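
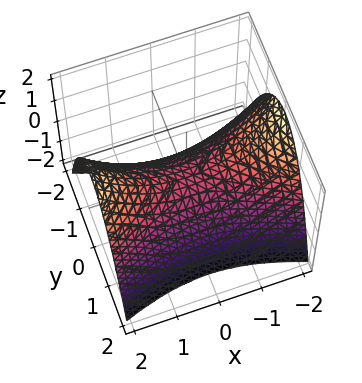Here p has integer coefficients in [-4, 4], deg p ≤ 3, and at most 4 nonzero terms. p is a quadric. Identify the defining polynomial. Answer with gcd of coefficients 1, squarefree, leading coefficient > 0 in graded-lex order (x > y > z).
x^2 - 3*y^2 - 3*z

First, deg p = 2.
Then, symmetries: the y ↦ −y reflection is a symmetry, so y appears only in even powers; the x ↦ −x reflection is a symmetry, so x appears only in even powers.
Next, from the visible intercepts: it meets the z-axis at z = 0 (among the integer gridlines); one x-axis crossing is at x = 0.
Finally, the integer polynomial consistent with all of this is the stated p.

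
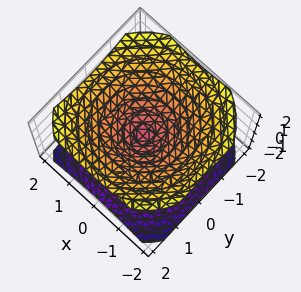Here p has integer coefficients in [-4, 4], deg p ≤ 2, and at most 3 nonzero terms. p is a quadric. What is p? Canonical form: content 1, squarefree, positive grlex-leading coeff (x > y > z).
2*x^2 + 2*y^2 - 3*z^2

1. The picture has 2 separate pieces. They look like related sheets of one shape, so recover p as a whole.
2. The degree is 2 — a double cone through the origin; a quadric.
3. Symmetries: the z ↦ −z reflection is a symmetry, so z appears only in even powers; the z-axis is an axis of rotation, so x and y enter only as x² + y².
4. From the visible intercepts: it crosses the z-axis at the gridline z = 0; a circular section at z = 1 has radius between 1 and 2; one x-axis crossing is at x = 0; it meets the y-axis at y = 0 (among the integer gridlines).
5. Together with the visible shape, these determine p as stated.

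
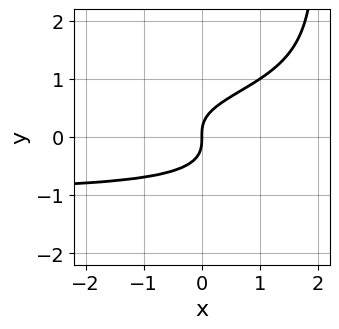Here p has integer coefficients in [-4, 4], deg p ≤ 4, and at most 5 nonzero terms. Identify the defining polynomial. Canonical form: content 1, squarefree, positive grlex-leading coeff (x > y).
First, the degree is 4 — the shape is more complex than any degree-3 curve.
Next, from the axis intercepts and sections: one x-axis crossing is at x = 0; one y-axis crossing is at y = 0.
Finally, solving for integer coefficients yields p as stated.

x*y^3 - 2*y^3 + x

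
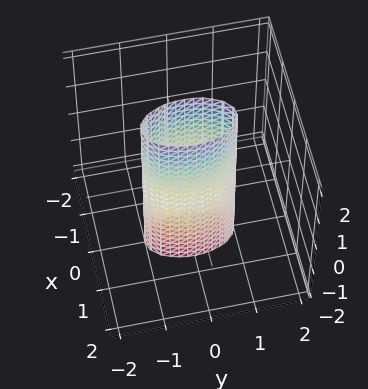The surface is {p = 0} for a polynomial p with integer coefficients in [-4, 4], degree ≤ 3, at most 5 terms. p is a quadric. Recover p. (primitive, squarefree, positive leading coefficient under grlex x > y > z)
3*x^2 + y^2 - 1

deg p = 2. Constant cross-section along one axis; a quadric.
Symmetries: it's symmetric under x → −x, forcing even powers of x; the y ↦ −y reflection is a symmetry, so y appears only in even powers; mirror symmetry z ↦ −z ⇒ only even powers of z.
Against the integer gridlines: among the integer gridlines, it crosses the y-axis at y ∈ {-1, 1}; it misses every integer gridline on the z-axis.
Solving for integer coefficients yields p as stated.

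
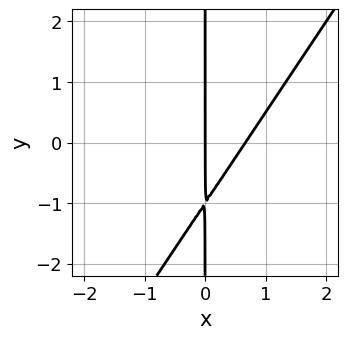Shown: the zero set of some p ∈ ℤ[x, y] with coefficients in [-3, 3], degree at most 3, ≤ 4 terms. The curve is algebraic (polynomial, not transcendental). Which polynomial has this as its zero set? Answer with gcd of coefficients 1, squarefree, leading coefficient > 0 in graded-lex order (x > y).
3*x^2 - 2*x*y - 2*x

1. The degree is 2 — no degree-1 curve has this shape.
2. From the axis intercepts and sections: the visible y-axis segment lies entirely on the curve; one x-axis crossing is at x = 0.
3. Fitting integer coefficients to these (and the overall shape) gives p.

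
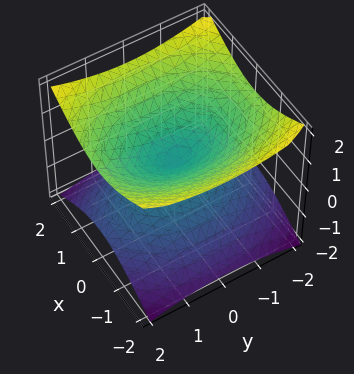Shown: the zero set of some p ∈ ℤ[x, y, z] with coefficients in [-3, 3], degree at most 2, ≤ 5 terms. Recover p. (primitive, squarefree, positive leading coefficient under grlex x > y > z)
2*x^2 + y^2 - 3*z^2

First, deg p = 2. A double cone through the origin; a quadric.
Then, symmetries: the z ↦ −z reflection is a symmetry, so z appears only in even powers; it's symmetric under y → −y, forcing even powers of y; it's symmetric under x → −x, forcing even powers of x.
Next, from the visible intercepts: it crosses the z-axis at the gridline z = 0; it crosses the y-axis at the gridline y = 0.
Finally, fitting integer coefficients to these (and the overall shape) gives p.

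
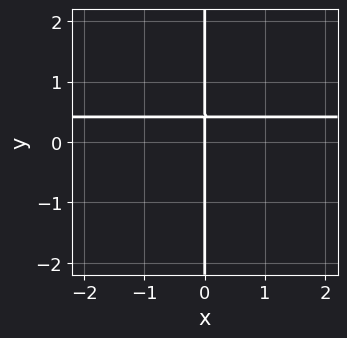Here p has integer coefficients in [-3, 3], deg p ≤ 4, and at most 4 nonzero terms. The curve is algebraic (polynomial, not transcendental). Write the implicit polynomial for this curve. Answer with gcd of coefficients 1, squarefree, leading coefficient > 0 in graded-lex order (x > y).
x*y^2 + 2*x*y - x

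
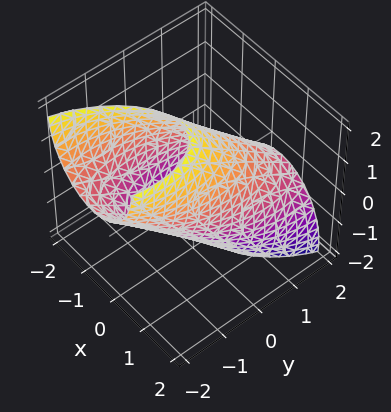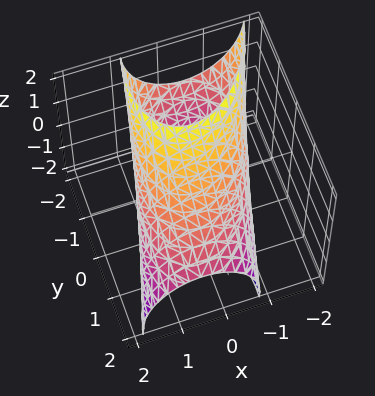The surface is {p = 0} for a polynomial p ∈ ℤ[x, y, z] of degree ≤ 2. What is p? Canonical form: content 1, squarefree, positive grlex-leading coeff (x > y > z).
2*x^2 - x*y + y^2 + 2*y*z + z^2 - 3

(a) Degree: a generic line meets the surface in up to 2 points, so deg p = 2.
(b) Solving for integer coefficients yields p as stated.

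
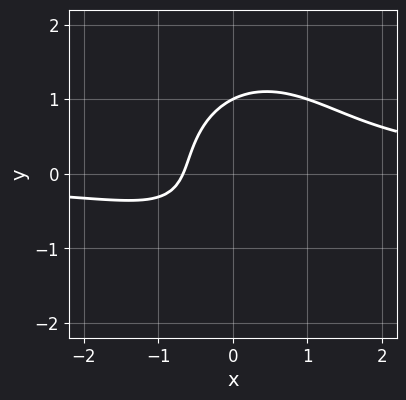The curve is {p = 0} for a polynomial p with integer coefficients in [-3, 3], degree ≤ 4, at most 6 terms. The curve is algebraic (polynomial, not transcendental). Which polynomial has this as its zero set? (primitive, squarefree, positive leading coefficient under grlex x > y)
The degree is 3 — a generic line meets the curve in up to 3 points.
From the visible intercepts: it meets the y-axis at y = 1 (among the integer gridlines).
Fitting integer coefficients to these (and the overall shape) gives p.

3*x^2*y + 2*y^3 - 3*x - 2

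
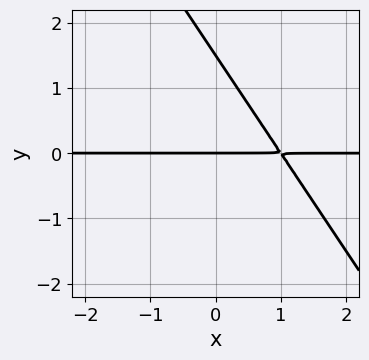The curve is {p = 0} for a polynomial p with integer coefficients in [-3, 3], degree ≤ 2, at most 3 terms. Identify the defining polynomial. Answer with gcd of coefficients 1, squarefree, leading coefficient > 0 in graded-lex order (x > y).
3*x*y + 2*y^2 - 3*y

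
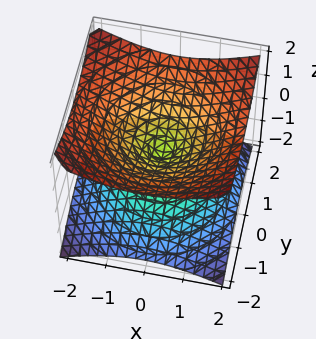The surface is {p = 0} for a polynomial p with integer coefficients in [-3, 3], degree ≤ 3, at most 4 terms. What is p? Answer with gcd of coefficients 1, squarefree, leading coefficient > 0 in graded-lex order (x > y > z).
(a) Degree: a double cone through the origin; a quadric, so deg p = 2.
(b) By symmetry, the surface is invariant under rotation about z: p = q(x² + y², z); the z ↦ −z reflection is a symmetry, so z appears only in even powers.
(c) From the visible intercepts: a circular section at z = 1 has radius between 1 and 2; one x-axis crossing is at x = 0; it meets the y-axis at y = 0 (among the integer gridlines); one z-axis crossing is at z = 0.
(d) These observations pin down the coefficients.

x^2 + y^2 - 2*z^2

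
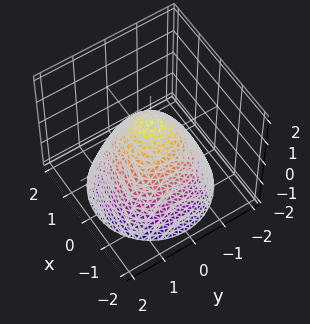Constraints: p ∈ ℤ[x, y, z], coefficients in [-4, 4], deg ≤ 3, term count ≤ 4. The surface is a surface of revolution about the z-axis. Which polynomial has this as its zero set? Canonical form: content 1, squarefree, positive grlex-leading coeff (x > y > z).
(a) Degree: no degree-1 surface has this shape, so deg p = 2.
(b) By symmetry, the z-axis is an axis of rotation, so x and y enter only as x² + y².
(c) Reading off the gridlines: the y-axis gridline crossings are at y ∈ {-1, 1}; among the integer gridlines, it crosses the x-axis at x ∈ {-1, 1}; a circular section at z = -1 has radius between 1 and 2; it meets the z-axis at z = 1 (among the integer gridlines).
(d) Fitting integer coefficients to these (and the overall shape) gives p.

x^2 + y^2 + z - 1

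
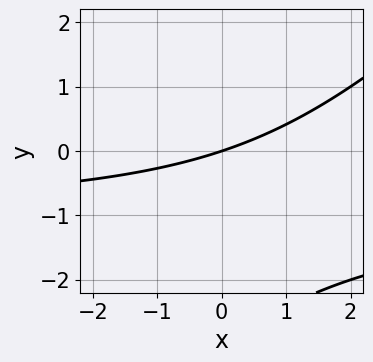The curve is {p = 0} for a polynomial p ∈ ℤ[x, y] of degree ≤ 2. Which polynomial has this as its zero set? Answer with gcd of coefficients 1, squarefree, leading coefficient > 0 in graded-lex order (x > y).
x*y - y^2 + x - 3*y

The degree is 2 — a generic line meets the curve in up to 2 points.
Reading off the gridlines: one y-axis crossing is at y = 0; one x-axis crossing is at x = 0.
Assembling these constraints gives the stated polynomial.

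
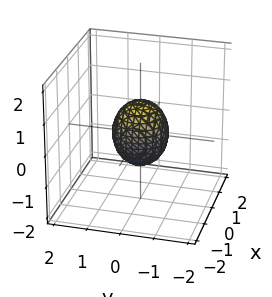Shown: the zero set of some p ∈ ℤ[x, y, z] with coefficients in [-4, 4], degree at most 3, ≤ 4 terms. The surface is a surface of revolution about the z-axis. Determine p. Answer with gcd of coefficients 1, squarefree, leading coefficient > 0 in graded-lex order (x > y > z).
3*x^2 + 3*y^2 + 2*z^2 - 2

(a) Degree: a generic line meets the surface in up to 2 points, so deg p = 2.
(b) By symmetry, the z-axis is an axis of rotation, so x and y enter only as x² + y².
(c) Reading off the gridlines: among the integer gridlines, it crosses the z-axis at z ∈ {-1, 1}; a circular section at z = 0 has radius between 0 and 1.
(d) Putting this together gives p.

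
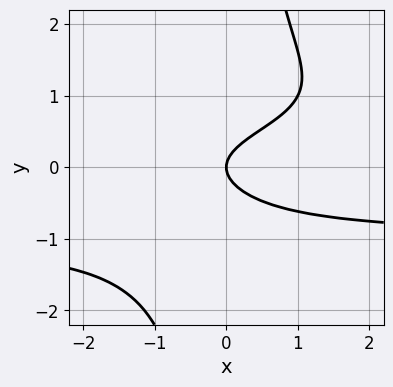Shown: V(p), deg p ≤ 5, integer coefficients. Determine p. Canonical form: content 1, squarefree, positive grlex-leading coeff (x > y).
x*y^3 - 2*y^2 + x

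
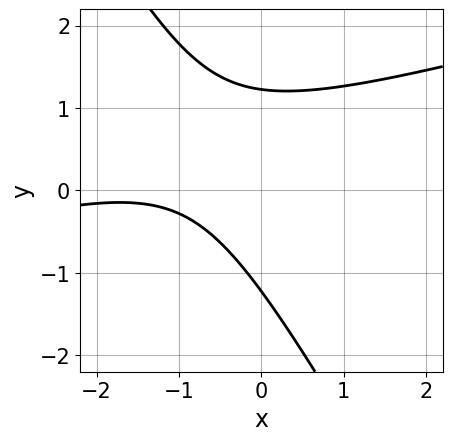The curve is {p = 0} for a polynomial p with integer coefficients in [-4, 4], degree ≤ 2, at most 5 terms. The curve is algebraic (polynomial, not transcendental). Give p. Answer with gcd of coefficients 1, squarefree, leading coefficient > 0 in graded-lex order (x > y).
x^2 - 3*x*y - 2*y^2 + 3*x + 3

(a) The degree is 2 — no degree-1 curve has this shape.
(b) From the axis intercepts and sections: no x-intercept at any integer in the box.
(c) Matching integer coefficients to the picture gives p.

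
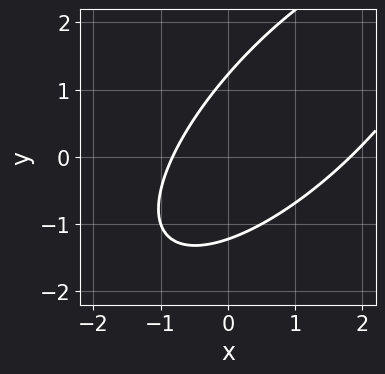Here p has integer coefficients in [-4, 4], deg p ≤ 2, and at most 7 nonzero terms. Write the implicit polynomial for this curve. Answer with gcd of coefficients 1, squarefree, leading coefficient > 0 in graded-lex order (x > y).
2*x^2 - 3*x*y + 2*y^2 - 2*x - 3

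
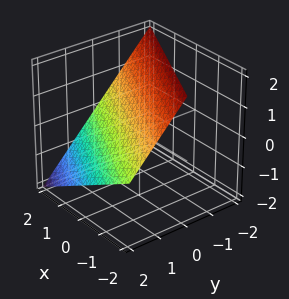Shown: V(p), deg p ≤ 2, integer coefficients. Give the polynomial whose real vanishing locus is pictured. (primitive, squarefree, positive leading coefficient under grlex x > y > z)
x + 2*y + 2*z - 2

First, deg p = 1. The surface is flat (a plane).
Next, from the visible intercepts: one z-axis crossing is at z = 1; one y-axis crossing is at y = 1.
Finally, together with the visible shape, these determine p as stated. Check: (2, 0, 0) on the x-axis lies on the surface, and p(2, 0, 0) = 0. ✓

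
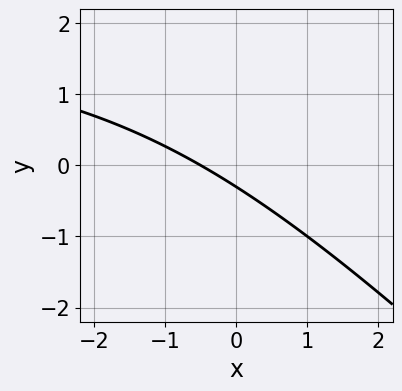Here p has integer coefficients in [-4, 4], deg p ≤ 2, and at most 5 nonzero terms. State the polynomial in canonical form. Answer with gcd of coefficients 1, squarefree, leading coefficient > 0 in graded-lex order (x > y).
1. Degree: the shape is more complex than any degree-1 curve, so deg p = 2.
2. Putting this together gives p.

x*y + y^2 - 2*x - 3*y - 1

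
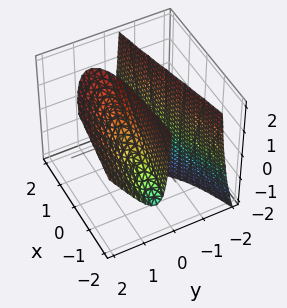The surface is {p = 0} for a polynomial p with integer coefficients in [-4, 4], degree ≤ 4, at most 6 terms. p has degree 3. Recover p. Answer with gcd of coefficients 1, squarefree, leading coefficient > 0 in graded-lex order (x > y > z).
1. The picture has 2 separate pieces. They look like related sheets of one shape, so recover p as a whole.
2. deg p = 3. A generic line meets the surface in up to 3 points.
3. Checking where it meets the axes: the surface avoids every integer z-axis point in the box; the surface avoids every integer x-axis point in the box.
4. Matching integer coefficients to the picture gives p.

3*y^3 - 2*y^2*z + 3*x*y - 2*y*z + 2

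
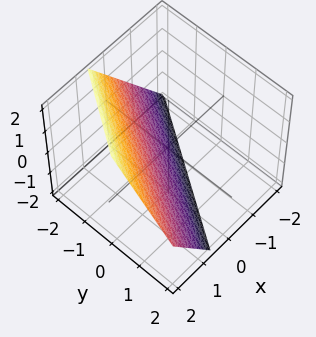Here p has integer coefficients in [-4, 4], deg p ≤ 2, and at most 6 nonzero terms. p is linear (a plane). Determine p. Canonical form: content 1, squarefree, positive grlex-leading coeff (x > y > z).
(a) The degree is 1 — the surface is flat (a plane).
(b) Checking where it meets the axes: one z-axis crossing is at z = -1; one y-axis crossing is at y = -1.
(c) Together with the visible shape, these determine p as stated.

3*x - 2*y - 2*z - 2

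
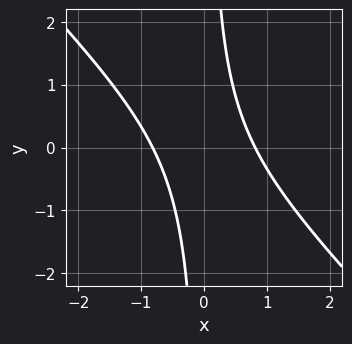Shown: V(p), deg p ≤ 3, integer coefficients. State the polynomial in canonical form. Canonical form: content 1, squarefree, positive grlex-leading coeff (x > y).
3*x^2 + 3*x*y - 2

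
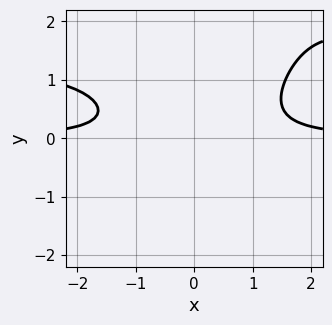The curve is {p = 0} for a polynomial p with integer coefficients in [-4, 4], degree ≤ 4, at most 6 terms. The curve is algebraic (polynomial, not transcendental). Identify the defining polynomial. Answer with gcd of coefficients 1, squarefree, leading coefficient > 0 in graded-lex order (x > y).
2*x^2*y^2 - x*y^3 - 3*x^2*y + 2*y^2 + 2

(a) The degree is 4 — no degree-3 curve has this shape.
(b) Reading off the gridlines: no x-intercept at any integer in the box; no y-intercept at any integer in the box.
(c) These observations pin down the coefficients.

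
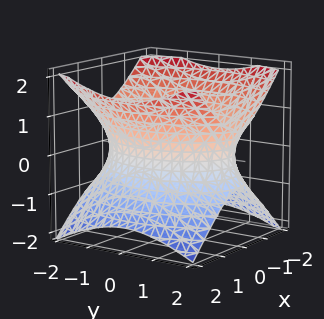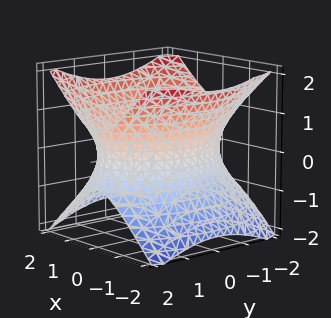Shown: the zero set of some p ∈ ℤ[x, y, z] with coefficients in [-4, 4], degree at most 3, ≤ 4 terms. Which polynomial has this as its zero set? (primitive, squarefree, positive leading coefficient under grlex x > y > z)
First, degree: an hourglass — one-sheet hyperboloid; a quadric, so deg p = 2.
Then, symmetries: it's symmetric under y → −y, forcing even powers of y; the x ↦ −x reflection is a symmetry, so x appears only in even powers; mirror symmetry z ↦ −z ⇒ only even powers of z.
Then, reading off the gridlines: no z-intercept at any integer in the box.
Finally, putting this together gives p.

2*x^2 + y^2 - 2*z^2 - 3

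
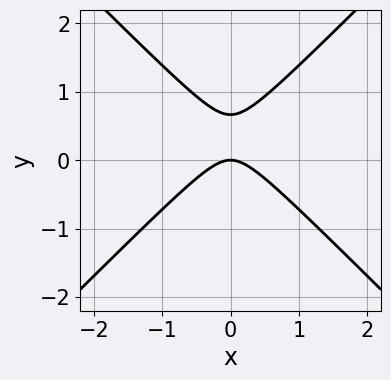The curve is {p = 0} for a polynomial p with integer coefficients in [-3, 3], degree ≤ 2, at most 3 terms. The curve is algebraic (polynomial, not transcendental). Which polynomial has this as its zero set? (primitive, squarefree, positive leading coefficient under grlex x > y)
(a) deg p = 2. A generic line meets the curve in up to 2 points.
(b) Symmetries: mirror symmetry x ↦ −x ⇒ only even powers of x.
(c) From the axis intercepts and sections: it meets the y-axis at y = 0 (among the integer gridlines); it meets the x-axis at x = 0 (among the integer gridlines).
(d) Assembling these constraints gives the stated polynomial.

3*x^2 - 3*y^2 + 2*y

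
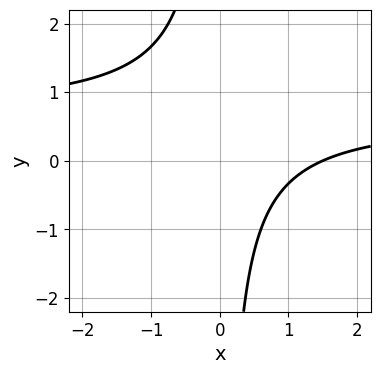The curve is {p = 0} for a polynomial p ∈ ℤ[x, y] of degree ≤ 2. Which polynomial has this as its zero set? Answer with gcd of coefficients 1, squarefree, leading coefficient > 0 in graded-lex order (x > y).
First, the degree is 2 — the shape is more complex than any degree-1 curve.
Then, observable constraints: it misses every integer gridline on the y-axis.
Finally, the integer polynomial consistent with all of this is the stated p.

3*x*y - 2*x + 3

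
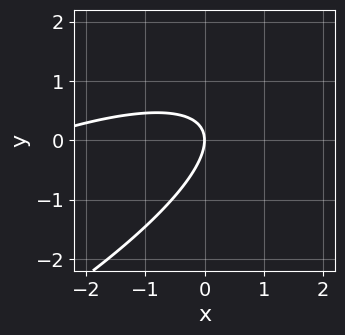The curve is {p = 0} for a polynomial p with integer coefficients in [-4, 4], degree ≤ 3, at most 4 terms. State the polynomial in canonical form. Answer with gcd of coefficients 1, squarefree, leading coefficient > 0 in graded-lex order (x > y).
x^2 - 3*x*y + 3*y^2 + 3*x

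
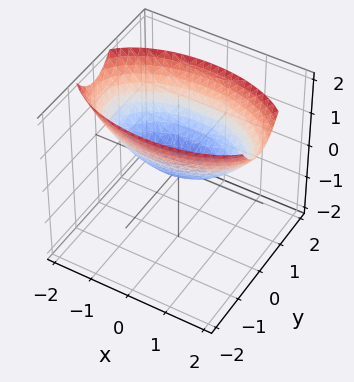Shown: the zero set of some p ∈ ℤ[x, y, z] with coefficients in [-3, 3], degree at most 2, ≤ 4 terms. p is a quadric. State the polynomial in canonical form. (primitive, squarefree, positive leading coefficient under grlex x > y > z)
1. Degree: a single bowl opening along one axis; a quadric, so deg p = 2.
2. Symmetries: it's symmetric under y → −y, forcing even powers of y; the x ↦ −x reflection is a symmetry, so x appears only in even powers.
3. Checking where it meets the axes: it crosses the z-axis at the gridline z = 0; it crosses the x-axis at the gridline x = 0.
4. Together with the visible shape, these determine p as stated.

x^2 + 3*y^2 - 3*z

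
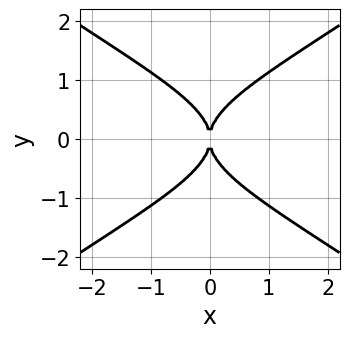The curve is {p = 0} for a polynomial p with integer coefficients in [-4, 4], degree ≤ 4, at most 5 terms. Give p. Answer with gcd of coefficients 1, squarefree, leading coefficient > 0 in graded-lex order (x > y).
x^2*y^2 - 2*y^4 + 2*x^2

The degree is 4 — the shape is more complex than any degree-3 curve.
Symmetries: it's symmetric under x → −x, forcing even powers of x; mirror symmetry y ↦ −y ⇒ only even powers of y.
Reading off the gridlines: one y-axis crossing is at y = 0; one x-axis crossing is at x = 0.
These observations pin down the coefficients.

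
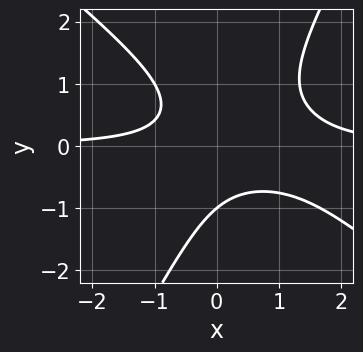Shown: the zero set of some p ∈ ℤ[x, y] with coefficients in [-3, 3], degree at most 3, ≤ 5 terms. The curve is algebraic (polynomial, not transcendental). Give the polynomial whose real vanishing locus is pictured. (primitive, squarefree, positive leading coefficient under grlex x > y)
3*x^2*y + 2*x*y^2 - 2*y^3 - 3*x*y - 2

First, degree: a generic line meets the curve in up to 3 points, so deg p = 3.
Next, against the integer gridlines: it crosses the y-axis at the gridline y = -1; no x-intercept at any integer in the box.
Finally, assembling these constraints gives the stated polynomial.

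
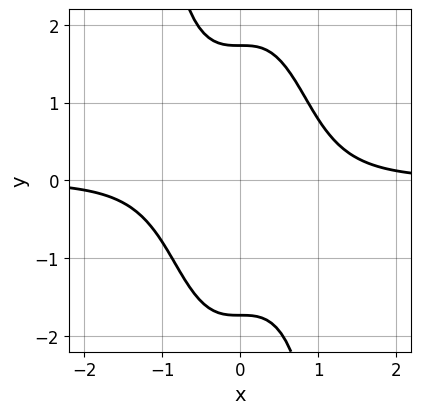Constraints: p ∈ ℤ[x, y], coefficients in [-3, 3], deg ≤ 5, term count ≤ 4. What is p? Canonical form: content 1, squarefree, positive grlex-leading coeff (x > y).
3*x^3*y + y^2 - 3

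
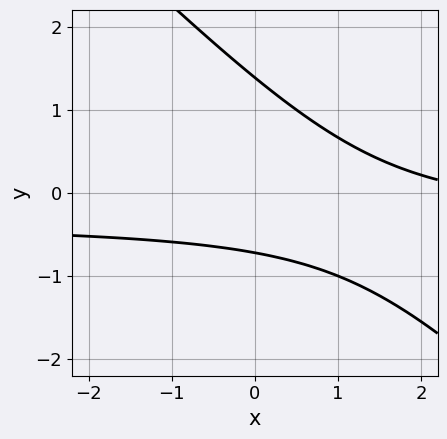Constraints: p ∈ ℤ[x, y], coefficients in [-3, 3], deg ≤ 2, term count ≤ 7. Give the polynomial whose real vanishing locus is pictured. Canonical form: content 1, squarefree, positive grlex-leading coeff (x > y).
(a) The degree is 2 — the shape is more complex than any degree-1 curve.
(b) From the axis intercepts and sections: no x-intercept at any integer in the box.
(c) These observations pin down the coefficients.

3*x*y + 3*y^2 + x - 2*y - 3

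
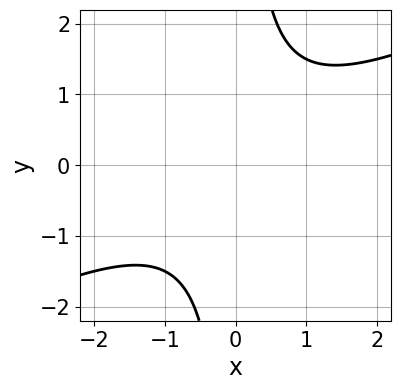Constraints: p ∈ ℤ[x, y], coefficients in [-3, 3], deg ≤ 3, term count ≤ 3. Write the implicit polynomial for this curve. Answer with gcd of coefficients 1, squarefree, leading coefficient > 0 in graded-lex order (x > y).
deg p = 2. A generic line meets the curve in up to 2 points.
Against the integer gridlines: the curve avoids every integer y-axis point in the box; it misses every integer gridline on the x-axis.
Fitting integer coefficients to these (and the overall shape) gives p.

x^2 - 2*x*y + 2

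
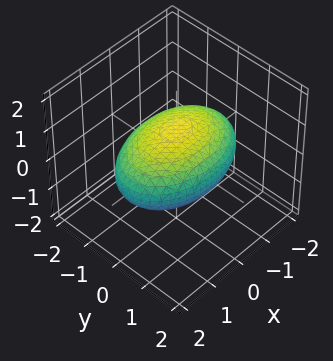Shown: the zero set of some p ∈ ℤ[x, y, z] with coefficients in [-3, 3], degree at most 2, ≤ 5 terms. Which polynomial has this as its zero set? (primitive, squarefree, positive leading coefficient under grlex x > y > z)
The degree is 2 — a closed, bounded, convex surface; a quadric.
Symmetries: the z ↦ −z reflection is a symmetry, so z appears only in even powers; it's symmetric under y → −y, forcing even powers of y; the x ↦ −x reflection is a symmetry, so x appears only in even powers.
Against the integer gridlines: among the integer gridlines, it crosses the z-axis at z ∈ {-1, 1}.
The integer polynomial consistent with all of this is the stated p.

x^2 + 2*y^2 + 3*z^2 - 3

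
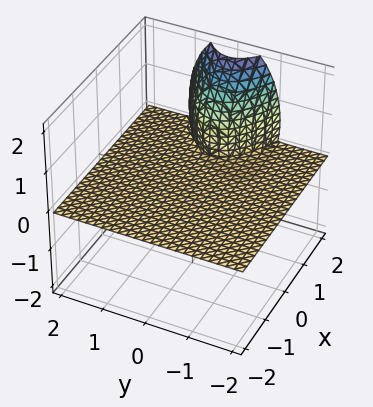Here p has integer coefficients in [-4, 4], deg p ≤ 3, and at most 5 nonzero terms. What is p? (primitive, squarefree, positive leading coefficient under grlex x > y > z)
3*y^2*z + z^3 - 3*x*z - z^2 + 3*z

First, there are 2 components. They look like related sheets of one shape, so recover p as a whole.
Next, degree: a generic line meets the surface in up to 3 points, so deg p = 3.
Then, from the axis intercepts and sections: it meets the z-axis at z = 0 (among the integer gridlines); the visible y-axis segment lies entirely on the surface; every point of the x-axis in the box is on the surface.
Finally, matching integer coefficients to the picture gives p.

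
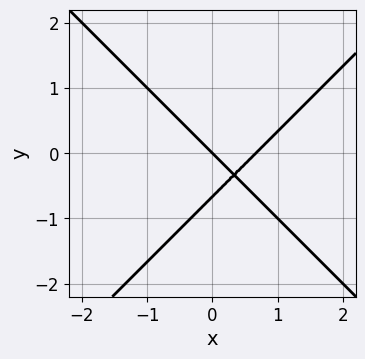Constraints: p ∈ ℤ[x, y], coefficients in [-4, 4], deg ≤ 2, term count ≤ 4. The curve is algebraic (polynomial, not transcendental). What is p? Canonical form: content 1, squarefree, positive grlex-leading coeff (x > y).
3*x^2 - 3*y^2 - 2*x - 2*y

(a) The degree is 2 — a generic line meets the curve in up to 2 points.
(b) Reading off the gridlines: it meets the y-axis at y = 0 (among the integer gridlines); it meets the x-axis at x = 0 (among the integer gridlines).
(c) Together with the visible shape, these determine p as stated.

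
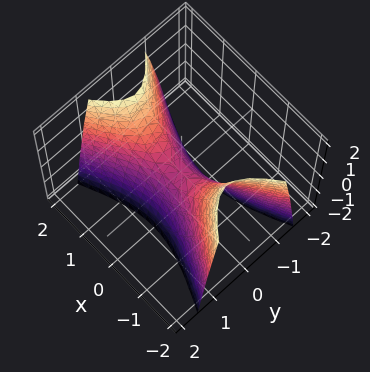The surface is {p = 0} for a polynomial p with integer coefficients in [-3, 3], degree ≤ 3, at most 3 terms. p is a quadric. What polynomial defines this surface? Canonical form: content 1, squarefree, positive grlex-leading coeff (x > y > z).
x^2 - 3*y^2 - z

(a) Degree: a hyperbolic paraboloid; a quadric, so deg p = 2.
(b) Symmetries: the y ↦ −y reflection is a symmetry, so y appears only in even powers; it's symmetric under x → −x, forcing even powers of x.
(c) Checking where it meets the axes: it meets the z-axis at z = 0 (among the integer gridlines); it meets the y-axis at y = 0 (among the integer gridlines); it meets the x-axis at x = 0 (among the integer gridlines).
(d) Fitting integer coefficients to these (and the overall shape) gives p.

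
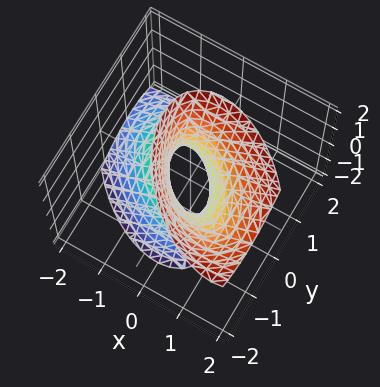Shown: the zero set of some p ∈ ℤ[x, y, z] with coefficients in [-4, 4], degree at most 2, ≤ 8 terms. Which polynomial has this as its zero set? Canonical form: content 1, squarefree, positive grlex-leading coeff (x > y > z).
3*x^2 + 3*x*y - 2*x*z + 3*y^2 - z^2 - 1

First, deg p = 2. No degree-1 surface has this shape.
Next, observable constraints: no z-intercept at any integer in the box.
Finally, the integer polynomial consistent with all of this is the stated p.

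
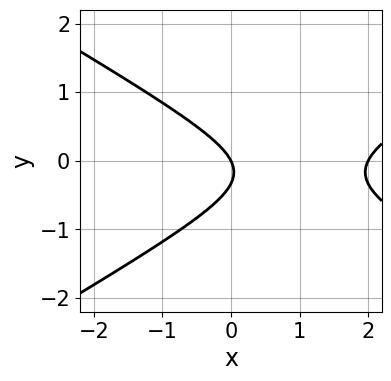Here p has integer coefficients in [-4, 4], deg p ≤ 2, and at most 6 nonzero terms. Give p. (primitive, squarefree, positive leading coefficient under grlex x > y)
1. deg p = 2.
2. Observable constraints: it meets the y-axis at y = 0 (among the integer gridlines); among the integer gridlines, it crosses the x-axis at x ∈ {0, 2}.
3. Matching integer coefficients to the picture gives p.

x^2 - 3*y^2 - 2*x - y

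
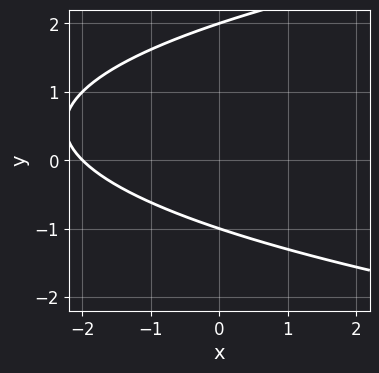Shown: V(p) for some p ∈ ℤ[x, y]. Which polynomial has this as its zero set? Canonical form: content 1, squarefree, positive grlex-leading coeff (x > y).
y^2 - x - y - 2

1. The degree is 2 — no degree-1 curve has this shape.
2. Observable constraints: it crosses the x-axis at the gridline x = -2; the y-axis gridline crossings are at y ∈ {-1, 2}.
3. Solving for integer coefficients yields p as stated.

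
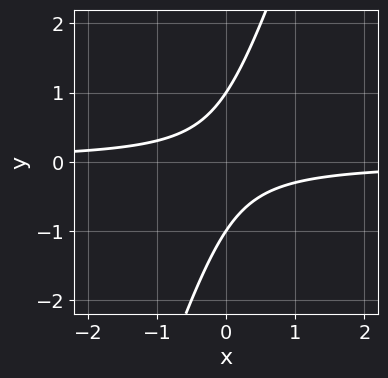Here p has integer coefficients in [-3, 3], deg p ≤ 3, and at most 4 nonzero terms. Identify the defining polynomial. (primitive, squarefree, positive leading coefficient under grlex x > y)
3*x*y - y^2 + 1

First, deg p = 2. A generic line meets the curve in up to 2 points.
Next, from the axis intercepts and sections: the y-axis gridline crossings are at y ∈ {-1, 1}; the curve avoids every integer x-axis point in the box.
Finally, solving for integer coefficients yields p as stated.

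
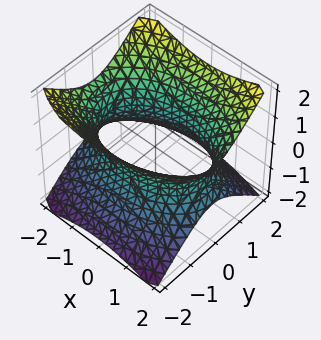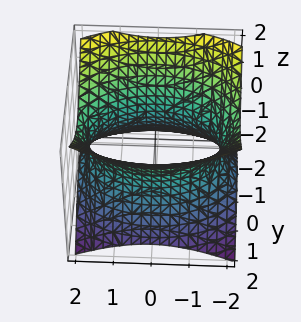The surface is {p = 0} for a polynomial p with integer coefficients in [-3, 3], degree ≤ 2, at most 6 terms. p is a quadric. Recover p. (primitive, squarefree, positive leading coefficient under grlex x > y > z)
(a) deg p = 2. An hourglass — one-sheet hyperboloid; a quadric.
(b) Symmetries: the y ↦ −y reflection is a symmetry, so y appears only in even powers; mirror symmetry z ↦ −z ⇒ only even powers of z; mirror symmetry x ↦ −x ⇒ only even powers of x.
(c) Observable constraints: no z-intercept at any integer in the box.
(d) Assembling these constraints gives the stated polynomial.

x^2 + 2*y^2 - 2*z^2 - 3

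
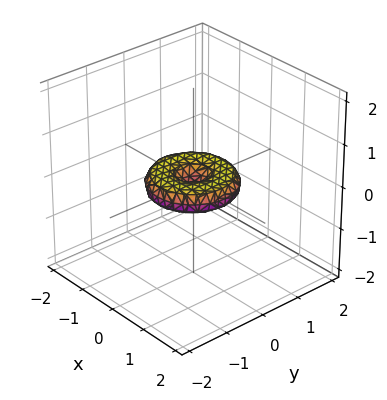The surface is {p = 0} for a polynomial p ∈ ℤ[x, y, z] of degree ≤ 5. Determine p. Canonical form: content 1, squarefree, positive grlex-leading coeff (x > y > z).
deg p = 4. No degree-3 surface has this shape.
Symmetries: the z-axis is an axis of rotation, so x and y enter only as x² + y².
From the axis intercepts and sections: one z-axis crossing is at z = 0; among the integer gridlines, it crosses the x-axis at x ∈ {-1, 0, 1}; a circular section at z = 0 has radius exactly 1.
Solving for integer coefficients yields p as stated. Check: (0, 1, 0) on the y-axis lies on the surface, and p(0, 1, 0) = 0. ✓

x^4 + 2*x^2*y^2 + y^4 - x^2 - y^2 + 3*z^2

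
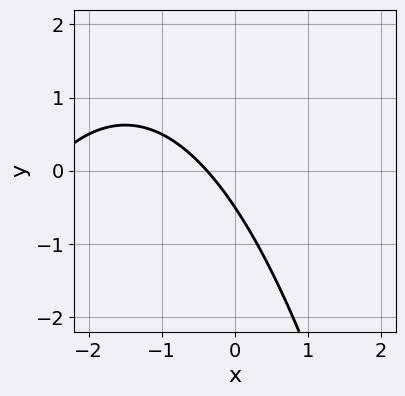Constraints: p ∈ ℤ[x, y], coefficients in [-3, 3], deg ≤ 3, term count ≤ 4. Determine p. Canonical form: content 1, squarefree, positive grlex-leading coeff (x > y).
(a) deg p = 2. The shape is more complex than any degree-1 curve.
(b) Matching integer coefficients to the picture gives p.

x^2 + 3*x + 2*y + 1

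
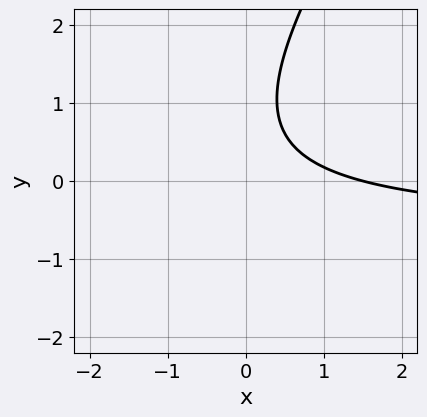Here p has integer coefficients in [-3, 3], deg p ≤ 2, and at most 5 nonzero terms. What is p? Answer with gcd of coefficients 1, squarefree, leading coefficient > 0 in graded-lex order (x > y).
First, degree: no degree-1 curve has this shape, so deg p = 2.
Next, from the axis intercepts and sections: no y-intercept at any integer in the box.
Finally, these observations pin down the coefficients.

3*x*y - 2*y^2 + 2*x + 3*y - 3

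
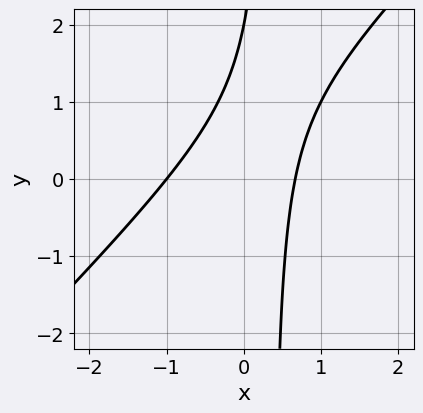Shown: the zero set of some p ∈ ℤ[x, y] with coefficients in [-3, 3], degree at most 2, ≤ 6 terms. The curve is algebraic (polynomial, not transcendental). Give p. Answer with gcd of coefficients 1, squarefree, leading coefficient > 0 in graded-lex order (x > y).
deg p = 2. A generic line meets the curve in up to 2 points.
From the axis intercepts and sections: it meets the x-axis at x = -1 (among the integer gridlines); it crosses the y-axis at the gridline y = 2.
Solving for integer coefficients yields p as stated.

3*x^2 - 3*x*y + x + y - 2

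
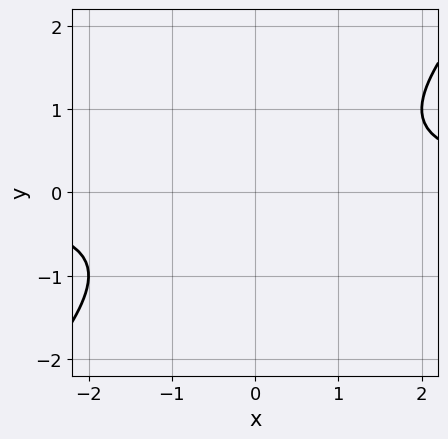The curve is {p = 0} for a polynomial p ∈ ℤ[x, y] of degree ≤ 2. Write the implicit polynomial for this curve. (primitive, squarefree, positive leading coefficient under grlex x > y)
x*y - y^2 - 1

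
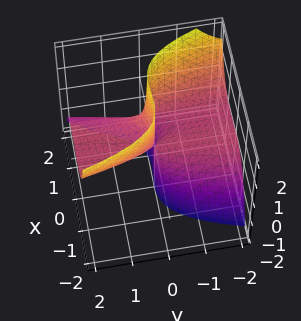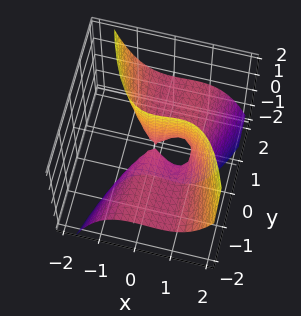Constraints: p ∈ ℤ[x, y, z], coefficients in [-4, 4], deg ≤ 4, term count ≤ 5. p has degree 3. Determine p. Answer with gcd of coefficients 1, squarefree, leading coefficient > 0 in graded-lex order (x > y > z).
2*x^3 - 2*x^2 + 3*y*z

(a) Degree: a generic line meets the surface in up to 3 points, so deg p = 3.
(b) Against the integer gridlines: it crosses the x-axis at the gridline x = 1; every point of the z-axis in the box is on the surface; the visible y-axis segment lies entirely on the surface.
(c) Assembling these constraints gives the stated polynomial.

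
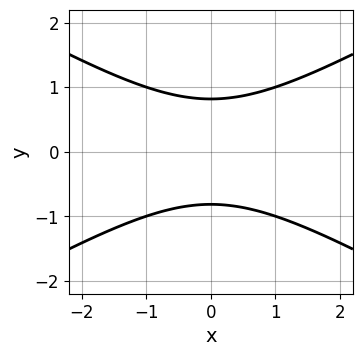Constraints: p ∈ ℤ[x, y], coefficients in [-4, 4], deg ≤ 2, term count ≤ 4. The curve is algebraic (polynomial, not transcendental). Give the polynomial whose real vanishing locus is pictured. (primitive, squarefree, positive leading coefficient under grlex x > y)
1. deg p = 2. The shape is more complex than any degree-1 curve.
2. Symmetries: it's symmetric under y → −y, forcing even powers of y; the x ↦ −x reflection is a symmetry, so x appears only in even powers.
3. Reading off the gridlines: it misses every integer gridline on the x-axis.
4. The integer polynomial consistent with all of this is the stated p.

x^2 - 3*y^2 + 2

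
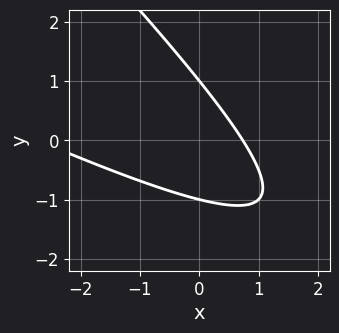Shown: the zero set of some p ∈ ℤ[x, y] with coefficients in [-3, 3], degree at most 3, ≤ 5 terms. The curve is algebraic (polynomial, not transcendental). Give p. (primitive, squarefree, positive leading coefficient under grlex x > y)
1. Degree: a generic line meets the curve in up to 2 points, so deg p = 2.
2. From the visible intercepts: the y-axis gridline crossings are at y ∈ {-1, 1}.
3. Fitting integer coefficients to these (and the overall shape) gives p.

x^2 + 3*x*y + 2*y^2 + 2*x - 2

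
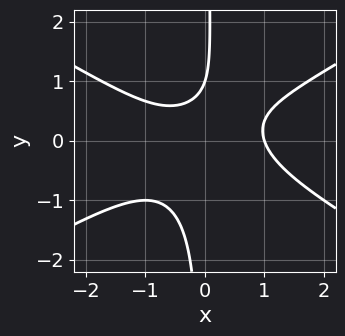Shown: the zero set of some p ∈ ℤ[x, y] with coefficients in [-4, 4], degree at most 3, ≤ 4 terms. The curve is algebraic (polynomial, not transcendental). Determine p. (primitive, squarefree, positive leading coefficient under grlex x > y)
1. deg p = 3. A generic line meets the curve in up to 3 points.
2. From the axis intercepts and sections: it crosses the y-axis at the gridline y = 1; it meets the x-axis at x = 1 (among the integer gridlines).
3. The integer polynomial consistent with all of this is the stated p.

x^3 - 3*x*y^2 + y - 1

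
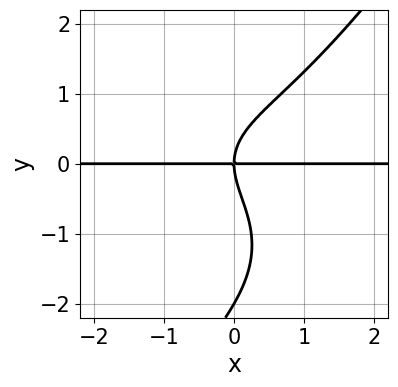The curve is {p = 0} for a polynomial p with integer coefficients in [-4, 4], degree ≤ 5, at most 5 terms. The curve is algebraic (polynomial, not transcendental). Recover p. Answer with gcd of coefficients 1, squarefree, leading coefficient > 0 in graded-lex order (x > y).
First, degree: the shape is more complex than any degree-3 curve, so deg p = 4.
Then, observable constraints: the visible x-axis segment lies entirely on the curve; among the integer gridlines, it crosses the y-axis at y ∈ {-2, 0}.
Finally, fitting integer coefficients to these (and the overall shape) gives p.

x^3*y + x*y^3 - y^4 - 2*y^3 + 3*x*y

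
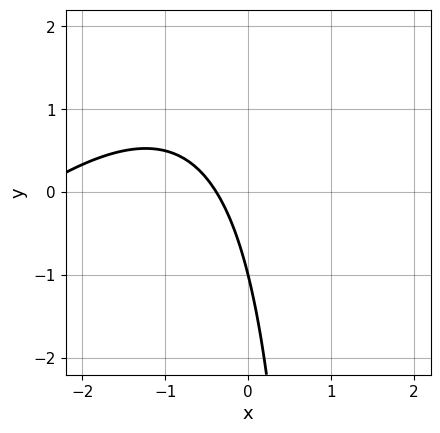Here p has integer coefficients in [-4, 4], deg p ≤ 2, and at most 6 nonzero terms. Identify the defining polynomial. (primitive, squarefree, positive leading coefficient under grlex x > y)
1. Degree: a generic line meets the curve in up to 2 points, so deg p = 2.
2. Checking where it meets the axes: it crosses the y-axis at the gridline y = -1.
3. The integer polynomial consistent with all of this is the stated p.

x^2 - x*y + 3*x + y + 1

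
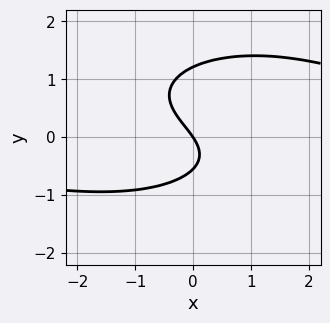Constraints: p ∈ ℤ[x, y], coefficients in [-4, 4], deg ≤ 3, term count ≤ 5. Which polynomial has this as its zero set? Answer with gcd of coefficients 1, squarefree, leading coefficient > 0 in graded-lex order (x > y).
x^2*y + 3*y^3 - 2*y^2 - 3*x - 2*y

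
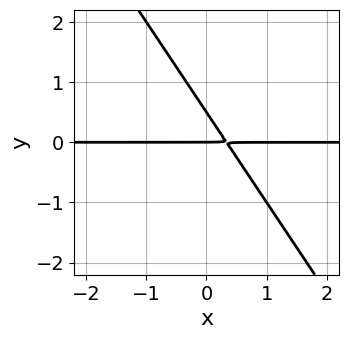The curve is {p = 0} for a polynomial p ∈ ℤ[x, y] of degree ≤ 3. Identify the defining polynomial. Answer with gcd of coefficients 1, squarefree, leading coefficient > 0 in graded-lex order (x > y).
3*x*y + 2*y^2 - y

(a) The degree is 2 — no degree-1 curve has this shape.
(b) From the axis intercepts and sections: it meets the y-axis at y = 0 (among the integer gridlines); the visible x-axis segment lies entirely on the curve.
(c) These observations pin down the coefficients.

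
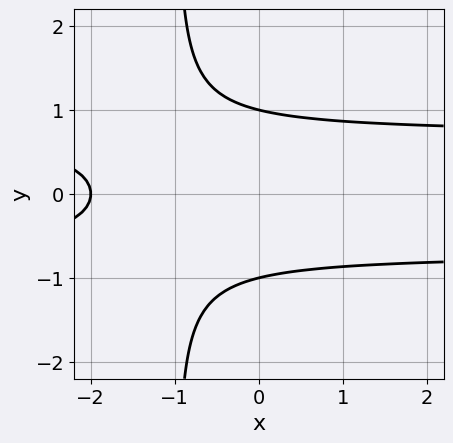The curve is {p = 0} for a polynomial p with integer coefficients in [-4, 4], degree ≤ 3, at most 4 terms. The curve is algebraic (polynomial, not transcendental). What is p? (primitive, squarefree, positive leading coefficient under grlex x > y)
First, deg p = 3. No degree-2 curve has this shape.
Then, symmetries: mirror symmetry y ↦ −y ⇒ only even powers of y.
Then, from the axis intercepts and sections: among the integer gridlines, it crosses the y-axis at y ∈ {-1, 1}; one x-axis crossing is at x = -2.
Finally, assembling these constraints gives the stated polynomial.

2*x*y^2 + 2*y^2 - x - 2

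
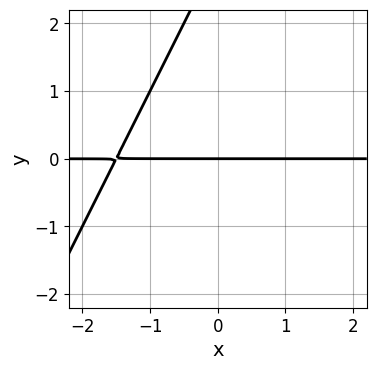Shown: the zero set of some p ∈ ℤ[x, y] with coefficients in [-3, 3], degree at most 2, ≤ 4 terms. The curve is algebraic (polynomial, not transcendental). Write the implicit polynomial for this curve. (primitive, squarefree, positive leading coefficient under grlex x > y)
1. deg p = 2. A generic line meets the curve in up to 2 points.
2. From the visible intercepts: the visible x-axis segment lies entirely on the curve; it meets the y-axis at y = 0 (among the integer gridlines).
3. These observations pin down the coefficients.

2*x*y - y^2 + 3*y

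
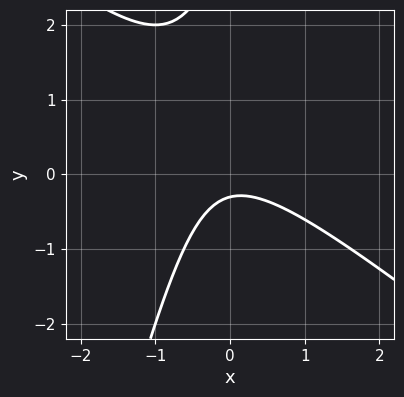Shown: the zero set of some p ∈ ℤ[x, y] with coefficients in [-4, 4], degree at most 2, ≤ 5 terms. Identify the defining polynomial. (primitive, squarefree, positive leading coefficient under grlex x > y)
Degree: no degree-1 curve has this shape, so deg p = 2.
Reading off the gridlines: the curve avoids every integer x-axis point in the box.
These observations pin down the coefficients.

3*x^2 + 3*x*y - y^2 + 3*y + 1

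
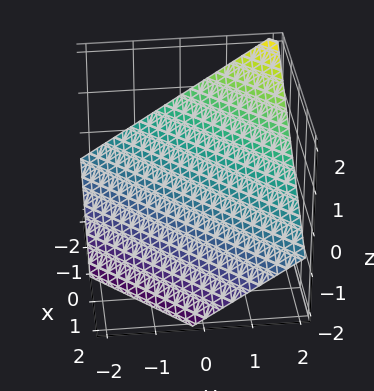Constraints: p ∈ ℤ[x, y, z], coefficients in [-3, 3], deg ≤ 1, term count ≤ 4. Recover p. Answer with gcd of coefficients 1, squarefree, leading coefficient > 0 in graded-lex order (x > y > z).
2*x - 2*y + 3*z + 2

(a) deg p = 1. The surface is flat (a plane).
(b) From the visible intercepts: it meets the y-axis at y = 1 (among the integer gridlines); it crosses the x-axis at the gridline x = -1.
(c) The integer polynomial consistent with all of this is the stated p.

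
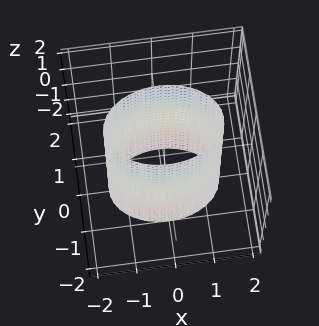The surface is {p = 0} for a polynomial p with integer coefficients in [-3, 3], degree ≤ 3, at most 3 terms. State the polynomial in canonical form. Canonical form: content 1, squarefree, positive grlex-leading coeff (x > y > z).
x^2 + 2*y^2 - 2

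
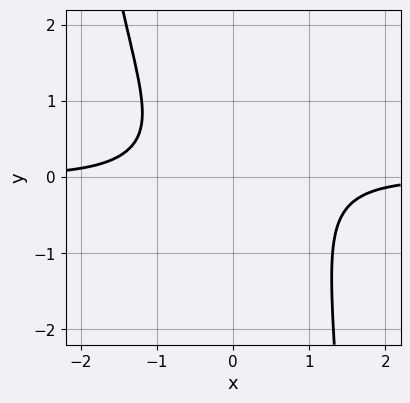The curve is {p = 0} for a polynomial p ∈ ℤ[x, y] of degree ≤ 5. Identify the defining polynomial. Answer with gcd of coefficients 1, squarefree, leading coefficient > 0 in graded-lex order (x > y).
3*x^3*y - x*y^2 + 3*y^2 - 2*y + 3

The degree is 4 — the shape is more complex than any degree-3 curve.
Checking where it meets the axes: no y-intercept at any integer in the box; the curve avoids every integer x-axis point in the box.
These observations pin down the coefficients.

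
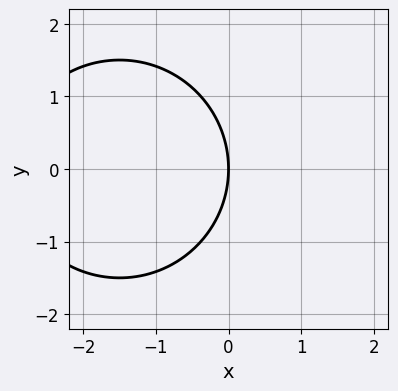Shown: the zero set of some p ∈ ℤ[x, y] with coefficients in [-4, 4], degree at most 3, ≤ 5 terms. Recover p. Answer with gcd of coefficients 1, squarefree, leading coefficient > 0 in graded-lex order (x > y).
x^2 + y^2 + 3*x

First, deg p = 2.
Then, symmetries: it's symmetric under y → −y, forcing even powers of y.
Then, against the integer gridlines: it meets the y-axis at y = 0 (among the integer gridlines); it crosses the x-axis at the gridline x = 0.
Finally, matching integer coefficients to the picture gives p.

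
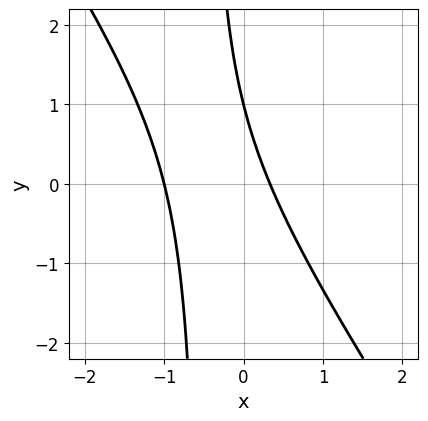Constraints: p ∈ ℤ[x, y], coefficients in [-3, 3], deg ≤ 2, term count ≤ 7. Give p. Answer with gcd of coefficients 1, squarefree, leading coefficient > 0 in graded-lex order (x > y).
3*x^2 + 2*x*y + 2*x + y - 1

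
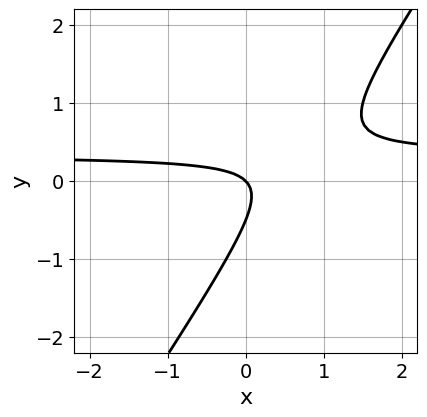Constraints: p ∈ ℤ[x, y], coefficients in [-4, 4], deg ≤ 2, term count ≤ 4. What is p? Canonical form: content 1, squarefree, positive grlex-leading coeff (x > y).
3*x*y - 2*y^2 - x - y

First, deg p = 2. A generic line meets the curve in up to 2 points.
Then, reading off the gridlines: it meets the x-axis at x = 0 (among the integer gridlines); it crosses the y-axis at the gridline y = 0.
Finally, putting this together gives p.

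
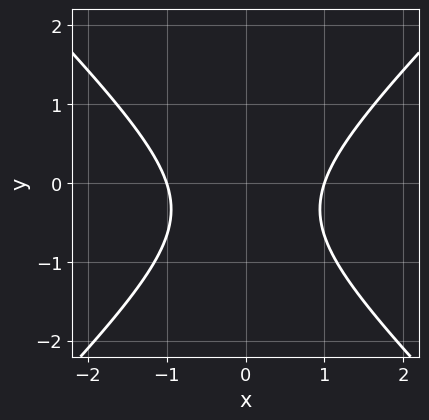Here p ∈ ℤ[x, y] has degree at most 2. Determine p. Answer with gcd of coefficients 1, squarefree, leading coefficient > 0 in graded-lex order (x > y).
3*x^2 - 3*y^2 - 2*y - 3

1. Degree: no degree-1 curve has this shape, so deg p = 2.
2. Symmetries: it's symmetric under x → −x, forcing even powers of x.
3. Against the integer gridlines: it misses every integer gridline on the y-axis; among the integer gridlines, it crosses the x-axis at x ∈ {-1, 1}.
4. Assembling these constraints gives the stated polynomial.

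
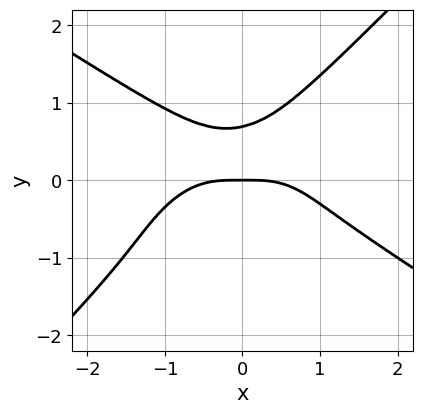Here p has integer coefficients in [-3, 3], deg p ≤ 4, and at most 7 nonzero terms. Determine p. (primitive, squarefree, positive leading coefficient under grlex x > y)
(a) The degree is 4 — no degree-3 curve has this shape.
(b) From the axis intercepts and sections: it crosses the y-axis at the gridline y = 0; it crosses the x-axis at the gridline x = 0.
(c) Assembling these constraints gives the stated polynomial.

x^4 + 2*x*y^3 - 3*y^4 + 2*x^2*y + y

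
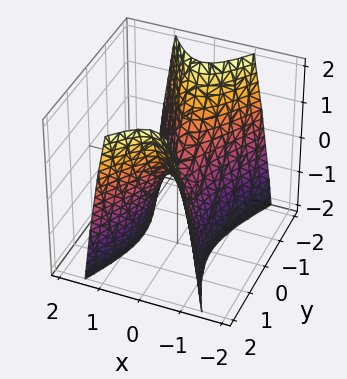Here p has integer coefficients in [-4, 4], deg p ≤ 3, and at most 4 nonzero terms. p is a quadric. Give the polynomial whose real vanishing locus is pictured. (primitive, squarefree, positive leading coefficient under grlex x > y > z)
1. deg p = 2. A saddle surface; a quadric.
2. Symmetries: mirror symmetry y ↦ −y ⇒ only even powers of y; the x ↦ −x reflection is a symmetry, so x appears only in even powers.
3. Against the integer gridlines: it meets the x-axis at x = 0 (among the integer gridlines); it meets the z-axis at z = 0 (among the integer gridlines); it crosses the y-axis at the gridline y = 0.
4. Putting this together gives p.

3*x^2 - y^2 + z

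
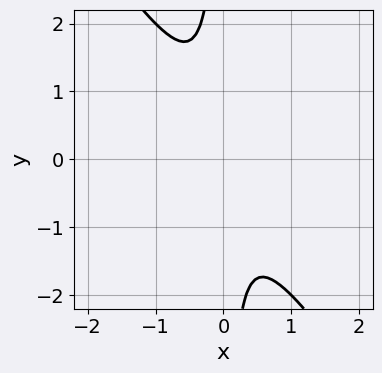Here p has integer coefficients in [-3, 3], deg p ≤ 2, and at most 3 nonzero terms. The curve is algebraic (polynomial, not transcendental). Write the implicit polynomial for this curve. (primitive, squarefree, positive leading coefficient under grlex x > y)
3*x^2 + 2*x*y + 1

The degree is 2 — no degree-1 curve has this shape.
Observable constraints: it misses every integer gridline on the x-axis; the curve avoids every integer y-axis point in the box.
Fitting integer coefficients to these (and the overall shape) gives p.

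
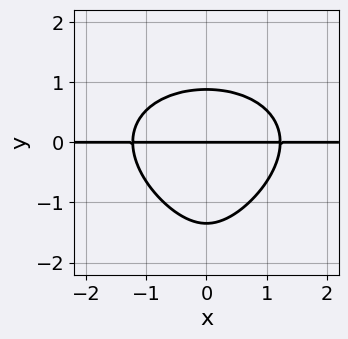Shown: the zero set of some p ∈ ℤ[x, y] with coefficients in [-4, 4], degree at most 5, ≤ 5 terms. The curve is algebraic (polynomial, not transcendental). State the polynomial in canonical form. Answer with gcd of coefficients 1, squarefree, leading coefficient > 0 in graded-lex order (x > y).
y^4 + 2*x^2*y + 3*y^3 - 3*y

Degree: no degree-3 curve has this shape, so deg p = 4.
Symmetries: it's symmetric under x → −x, forcing even powers of x.
Observable constraints: it meets the y-axis at y = 0 (among the integer gridlines); the visible x-axis segment lies entirely on the curve.
The integer polynomial consistent with all of this is the stated p.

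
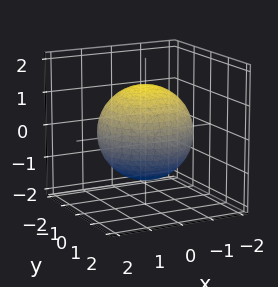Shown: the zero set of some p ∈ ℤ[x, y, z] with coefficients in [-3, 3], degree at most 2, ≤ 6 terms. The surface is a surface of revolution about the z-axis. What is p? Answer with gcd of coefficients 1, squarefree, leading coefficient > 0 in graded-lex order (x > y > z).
x^2 + y^2 + z^2 - 2

(a) The degree is 2 — no degree-1 surface has this shape.
(b) Symmetries: every cross-section ⟂ z is a circle, so x, y appear only via x² + y².
(c) Against the integer gridlines: a circular section at z = -1 has radius exactly 1.
(d) Putting this together gives p.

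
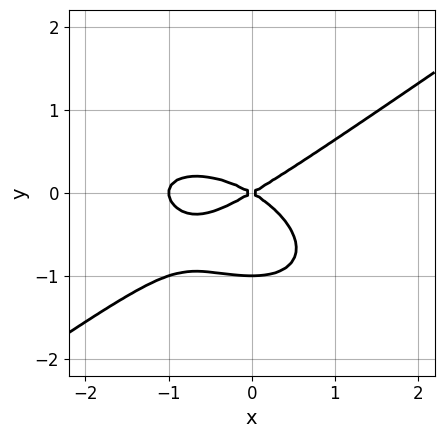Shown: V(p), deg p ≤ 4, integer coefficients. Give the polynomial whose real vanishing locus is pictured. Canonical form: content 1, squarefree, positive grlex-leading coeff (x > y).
x^3 - 3*y^3 + x^2 - 3*y^2

deg p = 3. No degree-2 curve has this shape.
Against the integer gridlines: the x-axis gridline crossings are at x ∈ {-1, 0}; the y-axis gridline crossings are at y ∈ {-1, 0}.
These observations pin down the coefficients.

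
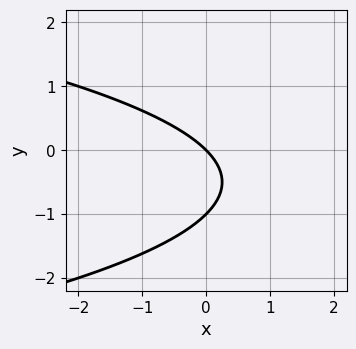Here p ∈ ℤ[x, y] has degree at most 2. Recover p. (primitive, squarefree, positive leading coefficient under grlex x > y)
y^2 + x + y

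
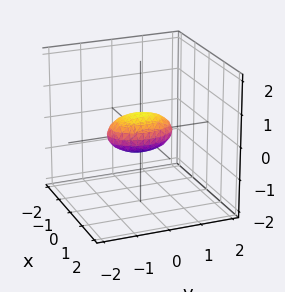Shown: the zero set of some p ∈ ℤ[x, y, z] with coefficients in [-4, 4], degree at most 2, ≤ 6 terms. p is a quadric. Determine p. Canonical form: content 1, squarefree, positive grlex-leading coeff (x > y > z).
The degree is 2 — bounded and convex; a quadric.
Symmetries: mirror symmetry y ↦ −y ⇒ only even powers of y; it's symmetric under x → −x, forcing even powers of x; the z ↦ −z reflection is a symmetry, so z appears only in even powers.
Reading off the gridlines: among the integer gridlines, it crosses the y-axis at y ∈ {-1, 1}.
Together with the visible shape, these determine p as stated.

2*x^2 + y^2 + 3*z^2 - 1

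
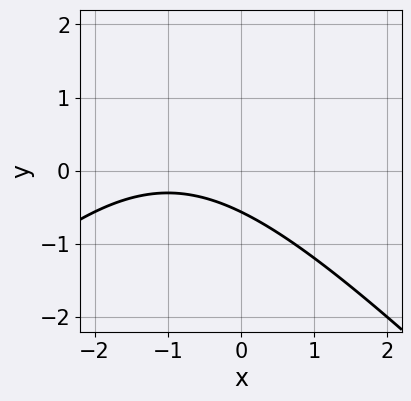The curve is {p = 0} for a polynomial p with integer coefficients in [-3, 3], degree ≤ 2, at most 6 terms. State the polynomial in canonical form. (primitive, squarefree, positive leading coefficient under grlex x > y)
1. The degree is 2 — a generic line meets the curve in up to 2 points.
2. Reading off the gridlines: no x-intercept at any integer in the box.
3. Fitting integer coefficients to these (and the overall shape) gives p.

x^2 - y^2 + 2*x + 3*y + 2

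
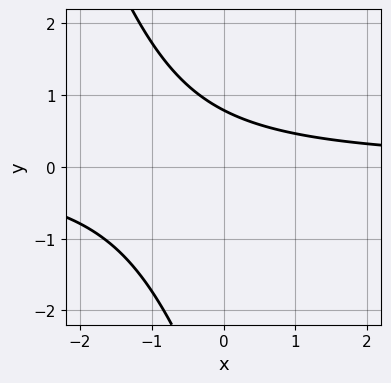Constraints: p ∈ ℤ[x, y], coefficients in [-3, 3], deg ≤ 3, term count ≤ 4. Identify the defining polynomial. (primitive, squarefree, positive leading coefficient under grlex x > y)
3*x*y + y^2 + 3*y - 3

(a) Degree: a generic line meets the curve in up to 2 points, so deg p = 2.
(b) Reading off the gridlines: the curve avoids every integer x-axis point in the box.
(c) Solving for integer coefficients yields p as stated.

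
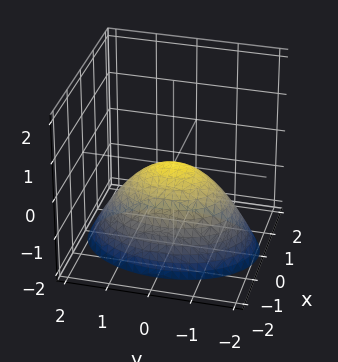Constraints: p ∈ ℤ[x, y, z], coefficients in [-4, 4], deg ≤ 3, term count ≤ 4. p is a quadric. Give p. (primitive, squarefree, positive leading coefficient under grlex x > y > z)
2*x^2 + y^2 + 2*z

1. Degree: a paraboloid; a quadric, so deg p = 2.
2. Symmetries: it's symmetric under x → −x, forcing even powers of x; the y ↦ −y reflection is a symmetry, so y appears only in even powers.
3. From the visible intercepts: it crosses the y-axis at the gridline y = 0; it meets the x-axis at x = 0 (among the integer gridlines); it crosses the z-axis at the gridline z = 0.
4. Fitting integer coefficients to these (and the overall shape) gives p.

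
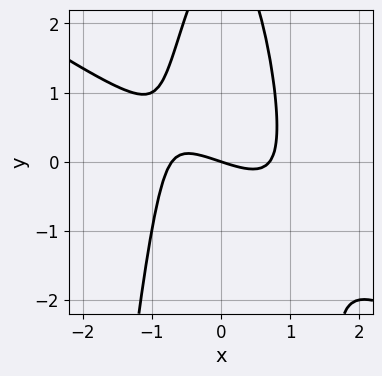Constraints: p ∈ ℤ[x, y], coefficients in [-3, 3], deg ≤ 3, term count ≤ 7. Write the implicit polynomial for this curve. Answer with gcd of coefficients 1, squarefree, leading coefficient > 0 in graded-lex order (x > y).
2*x^3 + 3*x^2*y + y^2 - x - 3*y

1. deg p = 3.
2. Observable constraints: it crosses the x-axis at the gridline x = 0; one y-axis crossing is at y = 0.
3. Together with the visible shape, these determine p as stated.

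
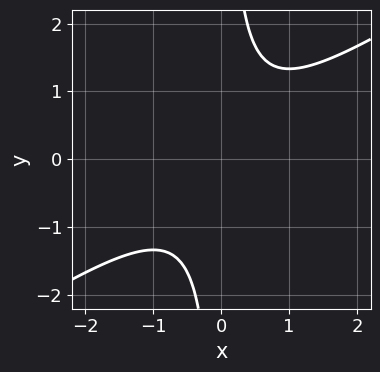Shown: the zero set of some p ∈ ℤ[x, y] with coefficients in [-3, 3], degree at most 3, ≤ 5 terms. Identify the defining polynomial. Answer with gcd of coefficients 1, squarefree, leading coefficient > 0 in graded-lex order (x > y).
First, the degree is 2 — the shape is more complex than any degree-1 curve.
Then, from the visible intercepts: no x-intercept at any integer in the box; the curve avoids every integer y-axis point in the box.
Finally, the integer polynomial consistent with all of this is the stated p.

2*x^2 - 3*x*y + 2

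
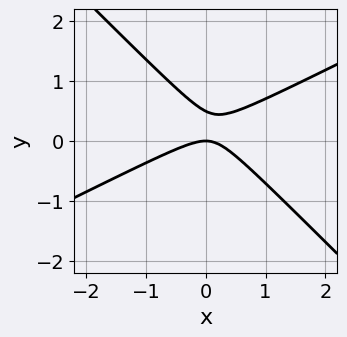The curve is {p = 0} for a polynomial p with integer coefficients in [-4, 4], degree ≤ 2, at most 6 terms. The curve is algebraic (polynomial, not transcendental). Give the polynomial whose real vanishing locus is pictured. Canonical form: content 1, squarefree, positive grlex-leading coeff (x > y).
1. The degree is 2 — a generic line meets the curve in up to 2 points.
2. From the axis intercepts and sections: one y-axis crossing is at y = 0; it meets the x-axis at x = 0 (among the integer gridlines).
3. Solving for integer coefficients yields p as stated.

x^2 - x*y - 2*y^2 + y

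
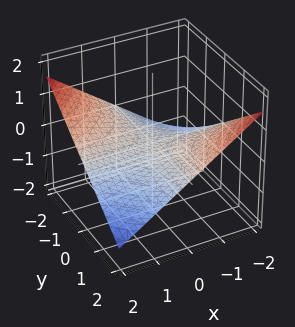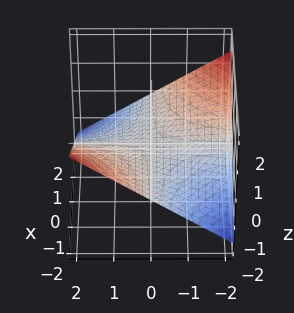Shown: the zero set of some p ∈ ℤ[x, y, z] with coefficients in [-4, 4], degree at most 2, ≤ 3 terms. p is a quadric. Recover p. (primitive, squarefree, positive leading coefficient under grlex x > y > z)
The degree is 2 — a hyperbolic paraboloid; a quadric.
From the visible intercepts: the visible x-axis segment lies entirely on the surface; it meets the z-axis at z = 0 (among the integer gridlines); the visible y-axis segment lies entirely on the surface.
Together with the visible shape, these determine p as stated.

x*y + 3*z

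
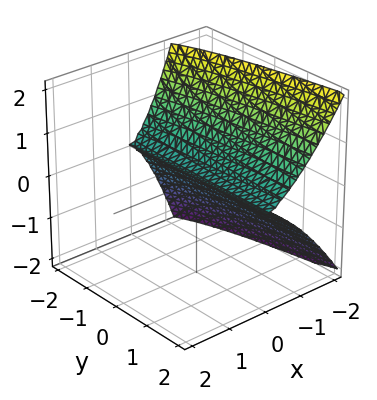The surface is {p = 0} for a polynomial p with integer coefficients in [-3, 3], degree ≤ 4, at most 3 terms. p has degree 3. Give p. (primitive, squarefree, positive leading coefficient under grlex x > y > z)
2*x^3 + y*z^2 + 3*z^2

(a) The degree is 3 — no degree-2 surface has this shape.
(b) Against the integer gridlines: every point of the y-axis in the box is on the surface; one x-axis crossing is at x = 0.
(c) These observations pin down the coefficients.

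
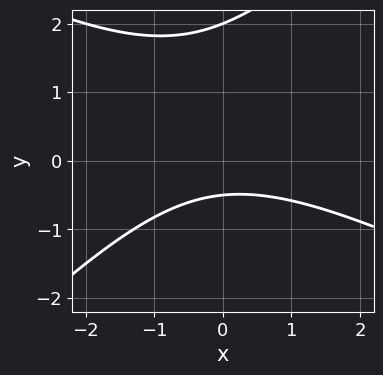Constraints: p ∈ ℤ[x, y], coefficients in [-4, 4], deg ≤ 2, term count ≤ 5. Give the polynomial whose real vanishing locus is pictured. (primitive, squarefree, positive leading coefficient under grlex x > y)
x^2 + x*y - 2*y^2 + 3*y + 2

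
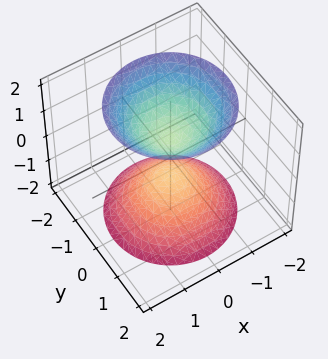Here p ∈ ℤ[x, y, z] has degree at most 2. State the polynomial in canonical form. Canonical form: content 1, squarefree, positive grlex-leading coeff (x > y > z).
3*x^2 + 3*y^2 - 2*z^2 + 1

(a) I count 2 distinct pieces. They look like related sheets of one shape, so recover p as a whole.
(b) deg p = 2. A generic line meets the surface in up to 2 points.
(c) Symmetries: rotational symmetry about the z-axis ⇒ p depends on x, y only through x² + y².
(d) From the visible intercepts: a circular section at z = 1 has radius between 0 and 1; no x-intercept at any integer in the box; the surface avoids every integer y-axis point in the box.
(e) Putting this together gives p.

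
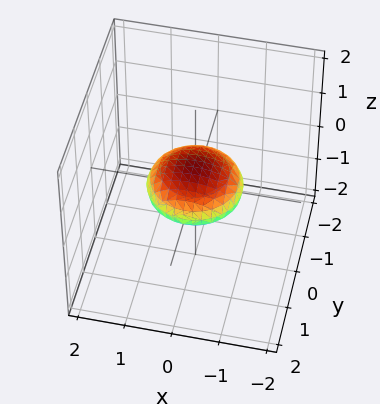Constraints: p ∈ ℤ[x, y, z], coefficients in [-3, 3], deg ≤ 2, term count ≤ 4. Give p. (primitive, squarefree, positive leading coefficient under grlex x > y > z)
x^2 + y^2 + 3*z^2 - 1

1. Degree: bounded and convex; a quadric, so deg p = 2.
2. Symmetries: the surface is invariant under rotation about z: p = q(x² + y², z); mirror symmetry z ↦ −z ⇒ only even powers of z.
3. From the axis intercepts and sections: the x-axis gridline crossings are at x ∈ {-1, 1}; the y-axis gridline crossings are at y ∈ {-1, 1}; a circular section at z = 0 has radius exactly 1.
4. The integer polynomial consistent with all of this is the stated p.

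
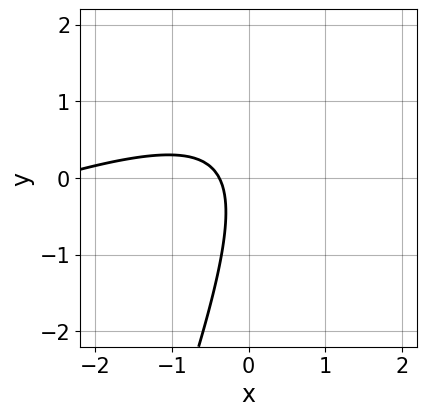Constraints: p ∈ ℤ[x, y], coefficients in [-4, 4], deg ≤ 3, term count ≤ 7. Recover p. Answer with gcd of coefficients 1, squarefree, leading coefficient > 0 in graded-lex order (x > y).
x^2 - 3*x*y + y^2 + 3*x + 1

(a) The degree is 2 — no degree-1 curve has this shape.
(b) Reading off the gridlines: the curve avoids every integer y-axis point in the box.
(c) Fitting integer coefficients to these (and the overall shape) gives p.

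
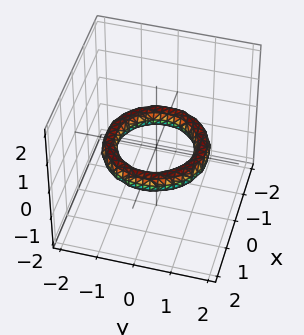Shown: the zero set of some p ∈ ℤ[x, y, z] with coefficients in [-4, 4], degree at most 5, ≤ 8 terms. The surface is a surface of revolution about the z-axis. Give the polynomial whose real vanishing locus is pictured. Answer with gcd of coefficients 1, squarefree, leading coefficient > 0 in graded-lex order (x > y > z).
x^4 + 2*x^2*y^2 + y^4 - 3*x^2 - 3*y^2 + 3*z^2 + 2

First, the degree is 4 — no degree-3 surface has this shape.
Next, by symmetry, the surface is invariant under rotation about z: p = q(x² + y², z).
Next, observable constraints: a circular section at z = 0 has radius exactly 1; the y-axis gridline crossings are at y ∈ {-1, 1}; no z-intercept at any integer in the box.
Finally, the integer polynomial consistent with all of this is the stated p. Check: (1, 0, 0) on the x-axis lies on the surface, and p(1, 0, 0) = 0. ✓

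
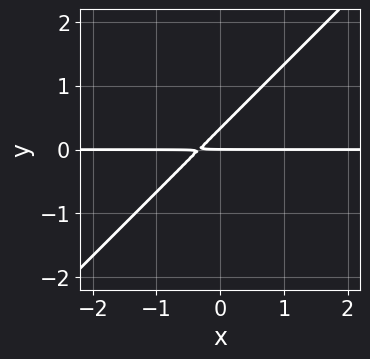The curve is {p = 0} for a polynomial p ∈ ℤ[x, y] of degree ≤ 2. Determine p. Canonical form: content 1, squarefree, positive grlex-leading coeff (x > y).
The degree is 2 — the shape is more complex than any degree-1 curve.
Observable constraints: the visible x-axis segment lies entirely on the curve; one y-axis crossing is at y = 0.
Fitting integer coefficients to these (and the overall shape) gives p.

3*x*y - 3*y^2 + y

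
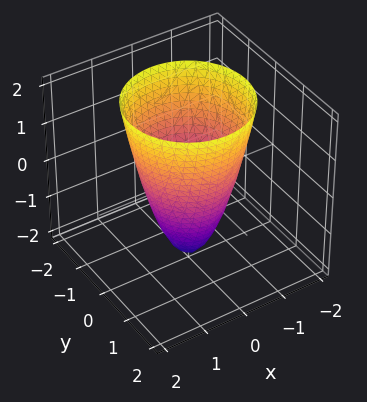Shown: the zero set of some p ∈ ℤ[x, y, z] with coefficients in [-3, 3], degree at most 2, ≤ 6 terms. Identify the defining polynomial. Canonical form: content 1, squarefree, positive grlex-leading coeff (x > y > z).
First, degree: a generic line meets the surface in up to 2 points, so deg p = 2.
Next, symmetries: the surface is invariant under rotation about z: p = q(x² + y², z).
Next, from the visible intercepts: it crosses the z-axis at the gridline z = -2; among the integer gridlines, it crosses the x-axis at x ∈ {-1, 1}; a circular section at z = -1 has radius between 0 and 1; among the integer gridlines, it crosses the y-axis at y ∈ {-1, 1}.
Finally, matching integer coefficients to the picture gives p.

2*x^2 + 2*y^2 - z - 2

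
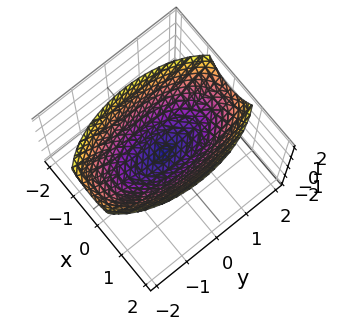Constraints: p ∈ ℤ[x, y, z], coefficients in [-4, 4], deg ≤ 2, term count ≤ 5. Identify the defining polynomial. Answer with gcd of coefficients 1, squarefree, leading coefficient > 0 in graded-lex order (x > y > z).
deg p = 2. A paraboloid; a quadric.
Symmetries: it's symmetric under y → −y, forcing even powers of y; the x ↦ −x reflection is a symmetry, so x appears only in even powers.
From the visible intercepts: it meets the z-axis at z = 0 (among the integer gridlines); it crosses the x-axis at the gridline x = 0; it crosses the y-axis at the gridline y = 0.
Solving for integer coefficients yields p as stated.

3*x^2 + y^2 - 3*z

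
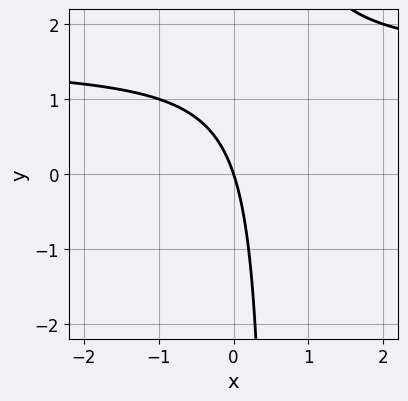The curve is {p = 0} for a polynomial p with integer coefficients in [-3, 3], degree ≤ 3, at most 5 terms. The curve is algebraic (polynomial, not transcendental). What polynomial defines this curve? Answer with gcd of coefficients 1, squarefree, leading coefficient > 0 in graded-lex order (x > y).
2*x*y - 3*x - y

The degree is 2 — a generic line meets the curve in up to 2 points.
Against the integer gridlines: it crosses the x-axis at the gridline x = 0; it crosses the y-axis at the gridline y = 0.
Solving for integer coefficients yields p as stated.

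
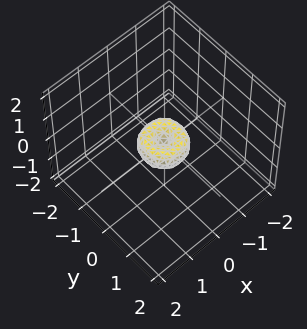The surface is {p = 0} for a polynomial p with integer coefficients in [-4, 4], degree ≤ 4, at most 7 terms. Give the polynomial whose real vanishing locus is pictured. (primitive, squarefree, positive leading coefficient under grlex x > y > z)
2*x^4 + 4*x^2*y^2 + 2*y^4 - x^2 - y^2 + z^2

deg p = 4. No degree-3 surface has this shape.
Symmetries: rotational symmetry about the z-axis ⇒ p depends on x, y only through x² + y².
Reading off the gridlines: one y-axis crossing is at y = 0; a circular section at z = 0 has radius between 0 and 1.
These observations pin down the coefficients.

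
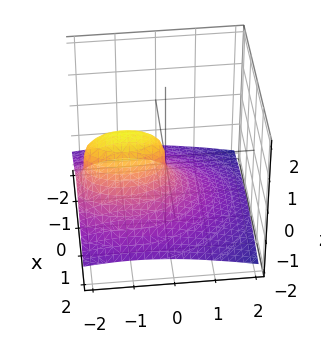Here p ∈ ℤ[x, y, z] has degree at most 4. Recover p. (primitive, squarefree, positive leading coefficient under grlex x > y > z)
First, the degree is 3 — no degree-2 surface has this shape.
Then, from the visible intercepts: it crosses the x-axis at the gridline x = 0; it meets the z-axis at z = 0 (among the integer gridlines).
Finally, solving for integer coefficients yields p as stated.

x^2*z + 2*z^3 + 3*x^2 + y^2 + 2*y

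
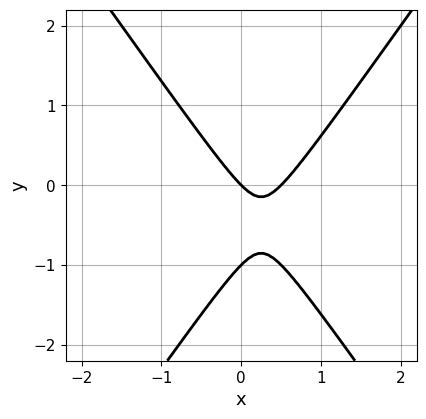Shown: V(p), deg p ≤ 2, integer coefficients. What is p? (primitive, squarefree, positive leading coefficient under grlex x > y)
2*x^2 - y^2 - x - y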